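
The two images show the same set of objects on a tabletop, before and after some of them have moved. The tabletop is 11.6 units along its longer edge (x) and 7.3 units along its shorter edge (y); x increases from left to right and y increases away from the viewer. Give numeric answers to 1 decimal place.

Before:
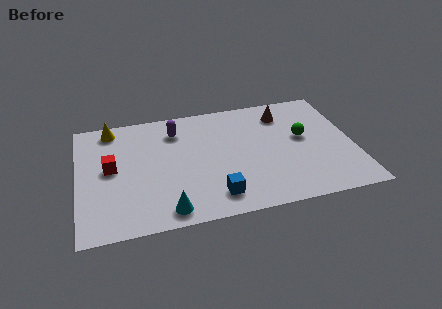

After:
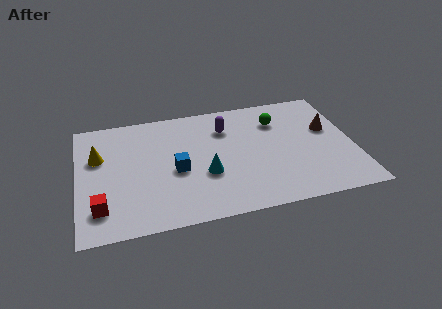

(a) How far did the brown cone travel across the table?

2.3

The brown cone was near (8.8, 5.8) before and (10.6, 4.4) after, so it travelled √(1.8² + 1.4²) ≈ 2.3 units.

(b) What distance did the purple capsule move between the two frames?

2.1

The purple capsule moved from about (4.2, 5.7) to (6.3, 5.4), a distance of √(2.1² + 0.3²) ≈ 2.1.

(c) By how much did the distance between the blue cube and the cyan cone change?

-0.7

The distance was about 2.0 in the first image and 1.3 in the second, so they moved 0.7 units closer together.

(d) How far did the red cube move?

2.4

The red cube moved from about (1.4, 3.9) to (0.9, 1.6), a distance of √(0.5² + 2.3²) ≈ 2.4.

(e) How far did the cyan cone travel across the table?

2.5

The cyan cone was near (3.6, 0.9) before and (5.3, 2.7) after, so it travelled √(1.7² + 1.8²) ≈ 2.5 units.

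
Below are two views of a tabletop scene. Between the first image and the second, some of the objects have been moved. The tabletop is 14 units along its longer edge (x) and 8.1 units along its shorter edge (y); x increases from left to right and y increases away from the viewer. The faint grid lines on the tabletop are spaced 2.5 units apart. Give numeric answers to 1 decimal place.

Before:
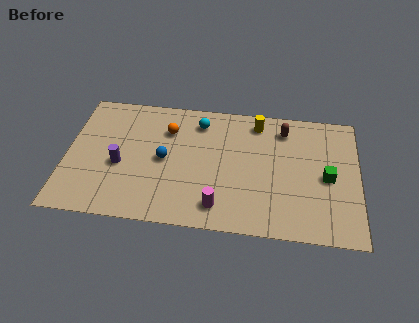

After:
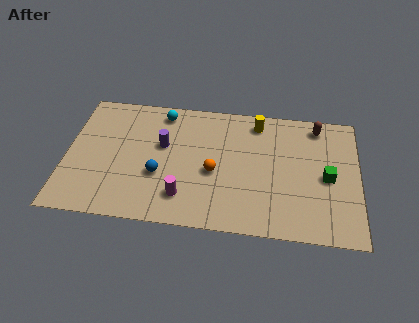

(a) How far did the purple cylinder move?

2.5

The purple cylinder moved from about (2.6, 3.4) to (4.6, 4.9), a distance of √(2.0² + 1.5²) ≈ 2.5.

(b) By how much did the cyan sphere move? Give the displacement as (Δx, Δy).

(-1.8, 0.4)

The cyan sphere started near (6.3, 6.6) and ended near (4.5, 7.0).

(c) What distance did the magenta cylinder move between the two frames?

1.7

The magenta cylinder was near (7.4, 1.4) before and (5.7, 1.8) after, so it travelled √(1.7² + 0.4²) ≈ 1.7 units.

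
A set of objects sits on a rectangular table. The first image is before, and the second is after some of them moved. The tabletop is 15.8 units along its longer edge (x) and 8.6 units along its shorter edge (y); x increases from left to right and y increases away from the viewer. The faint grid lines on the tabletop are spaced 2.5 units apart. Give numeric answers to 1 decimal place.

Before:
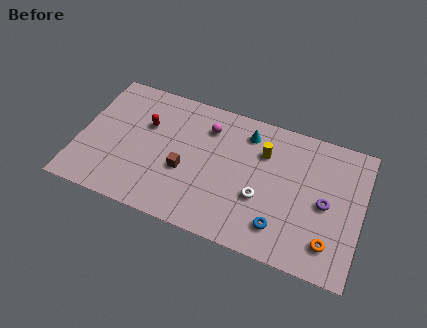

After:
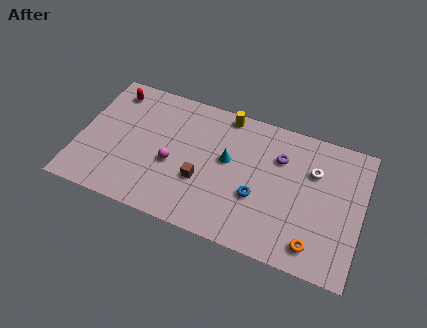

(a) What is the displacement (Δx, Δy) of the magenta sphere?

(-1.7, -3.0)

From the two frames, the magenta sphere sits at roughly (7.0, 6.6) before and (5.3, 3.6) after.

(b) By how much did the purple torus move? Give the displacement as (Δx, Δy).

(-2.7, 2.0)

The purple torus started near (13.8, 4.1) and ended near (11.1, 6.1).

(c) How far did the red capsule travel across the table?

2.6

From (3.6, 5.6) to (1.5, 7.2), the red capsule covered √(2.1² + 1.6²) ≈ 2.6 units.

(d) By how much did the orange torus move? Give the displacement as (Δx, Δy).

(-0.8, -0.4)

The orange torus started near (14.2, 1.8) and ended near (13.4, 1.4).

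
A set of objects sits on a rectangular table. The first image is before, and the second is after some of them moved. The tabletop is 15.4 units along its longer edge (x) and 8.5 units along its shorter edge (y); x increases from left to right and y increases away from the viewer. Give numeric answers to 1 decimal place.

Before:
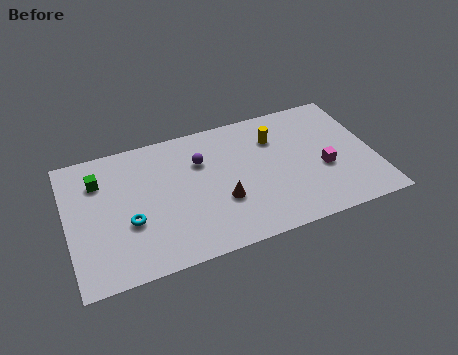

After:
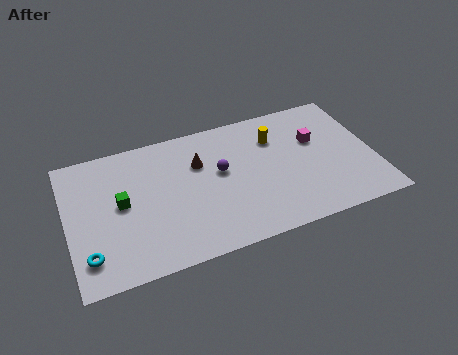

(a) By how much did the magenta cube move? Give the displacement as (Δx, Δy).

(-0.2, 2.0)

From the two frames, the magenta cube sits at roughly (12.8, 3.4) before and (12.6, 5.4) after.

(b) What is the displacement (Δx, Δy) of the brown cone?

(-0.9, 2.8)

The brown cone started near (7.6, 3.0) and ended near (6.7, 5.8).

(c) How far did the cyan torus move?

2.5

From (3.0, 3.2) to (0.9, 1.8), the cyan torus covered √(2.1² + 1.4²) ≈ 2.5 units.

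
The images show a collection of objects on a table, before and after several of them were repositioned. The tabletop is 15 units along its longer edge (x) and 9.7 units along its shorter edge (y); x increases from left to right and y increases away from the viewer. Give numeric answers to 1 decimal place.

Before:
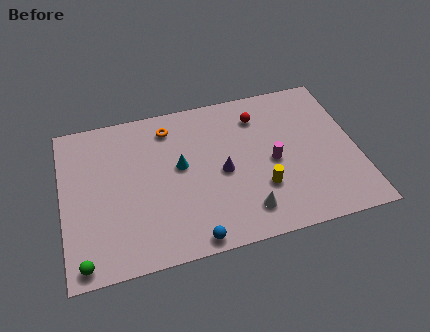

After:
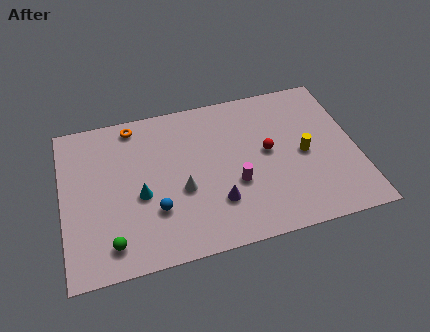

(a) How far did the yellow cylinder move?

2.8

From (10.0, 3.0) to (12.3, 4.6), the yellow cylinder covered √(2.3² + 1.6²) ≈ 2.8 units.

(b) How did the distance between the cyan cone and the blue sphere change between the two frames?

-3.3

Before: roughly 4.6 units apart; after: 1.3. That's 3.3 units closer together.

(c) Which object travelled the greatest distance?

the white cone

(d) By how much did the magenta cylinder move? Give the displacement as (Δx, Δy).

(-2.0, -0.9)

The magenta cylinder was at about (10.7, 4.5) and moved to about (8.7, 3.6).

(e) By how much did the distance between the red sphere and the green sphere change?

-2.5

The distance was about 11.5 in the first image and 9.0 in the second, so they moved 2.5 units closer together.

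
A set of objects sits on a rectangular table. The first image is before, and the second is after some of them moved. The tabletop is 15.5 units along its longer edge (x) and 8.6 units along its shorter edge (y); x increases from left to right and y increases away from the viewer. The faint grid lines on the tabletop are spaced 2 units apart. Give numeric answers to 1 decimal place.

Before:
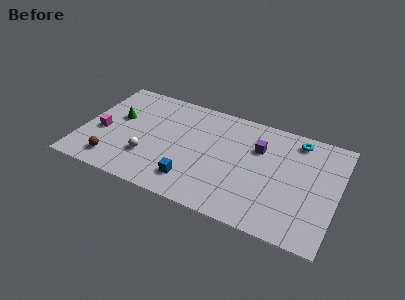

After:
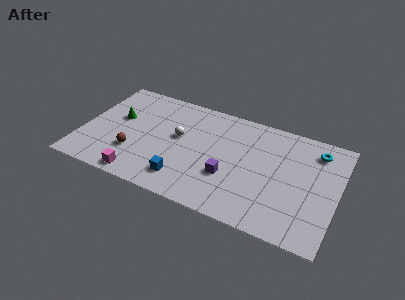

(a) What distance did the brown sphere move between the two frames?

1.6

From (2.2, 1.5) to (3.3, 2.6), the brown sphere covered √(1.1² + 1.1²) ≈ 1.6 units.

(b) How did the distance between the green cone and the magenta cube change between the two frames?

+2.9

Before: roughly 1.7 units apart; after: 4.6. That's 2.9 units further apart.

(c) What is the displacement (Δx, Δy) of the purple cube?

(-1.5, -2.9)

The purple cube started near (10.6, 5.9) and ended near (9.1, 3.0).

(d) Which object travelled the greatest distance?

the magenta cube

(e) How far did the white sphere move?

2.8

The white sphere was near (4.2, 2.6) before and (5.8, 4.9) after, so it travelled √(1.6² + 2.3²) ≈ 2.8 units.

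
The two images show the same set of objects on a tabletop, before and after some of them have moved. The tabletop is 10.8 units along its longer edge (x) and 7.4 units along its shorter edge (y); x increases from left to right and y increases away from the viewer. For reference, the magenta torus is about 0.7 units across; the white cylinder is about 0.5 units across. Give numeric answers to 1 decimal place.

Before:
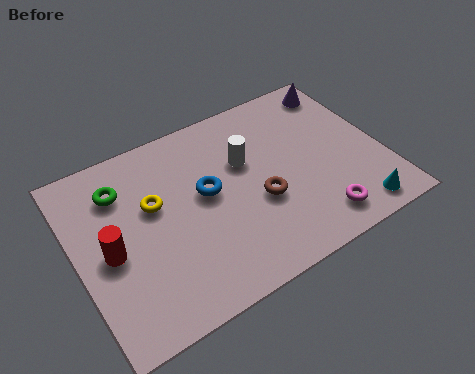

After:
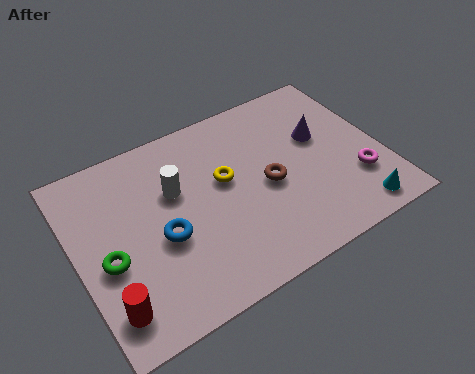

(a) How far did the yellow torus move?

2.5

The yellow torus moved from about (2.8, 4.5) to (5.3, 4.3), a distance of √(2.5² + 0.2²) ≈ 2.5.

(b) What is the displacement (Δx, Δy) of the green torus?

(-0.8, -2.5)

From the two frames, the green torus sits at roughly (1.8, 5.6) before and (1.0, 3.1) after.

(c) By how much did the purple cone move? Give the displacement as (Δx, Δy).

(-1.1, -1.8)

The purple cone was at about (9.9, 6.3) and moved to about (8.8, 4.5).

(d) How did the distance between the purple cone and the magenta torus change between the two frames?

-2.9

The distance was about 5.4 in the first image and 2.5 in the second, so they moved 2.9 units closer together.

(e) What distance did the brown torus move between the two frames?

0.6

The brown torus was near (6.3, 2.9) before and (6.7, 3.4) after, so it travelled √(0.4² + 0.5²) ≈ 0.6 units.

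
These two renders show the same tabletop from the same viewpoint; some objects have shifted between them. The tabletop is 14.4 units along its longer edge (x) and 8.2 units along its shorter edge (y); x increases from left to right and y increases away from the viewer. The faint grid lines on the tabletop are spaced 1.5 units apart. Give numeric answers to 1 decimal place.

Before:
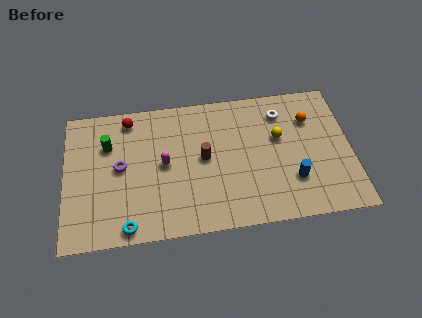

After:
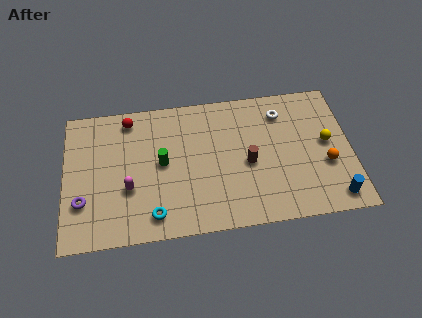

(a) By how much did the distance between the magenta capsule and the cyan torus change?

-1.8

The distance was about 3.9 in the first image and 2.1 in the second, so they moved 1.8 units closer together.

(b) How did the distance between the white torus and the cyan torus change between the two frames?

-1.3

They were about 9.7 units apart before and 8.4 after — 1.3 units closer together.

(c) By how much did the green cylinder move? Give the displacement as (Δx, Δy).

(2.7, -1.4)

From the two frames, the green cylinder sits at roughly (2.2, 5.7) before and (4.9, 4.3) after.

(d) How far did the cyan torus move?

1.4

The cyan torus was near (3.1, 0.8) before and (4.4, 1.3) after, so it travelled √(1.3² + 0.5²) ≈ 1.4 units.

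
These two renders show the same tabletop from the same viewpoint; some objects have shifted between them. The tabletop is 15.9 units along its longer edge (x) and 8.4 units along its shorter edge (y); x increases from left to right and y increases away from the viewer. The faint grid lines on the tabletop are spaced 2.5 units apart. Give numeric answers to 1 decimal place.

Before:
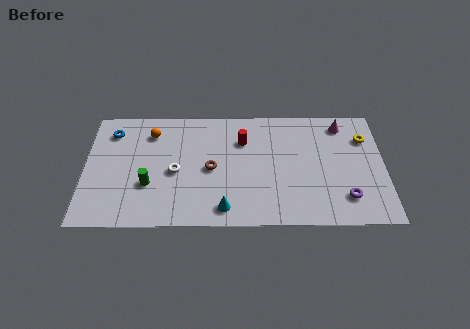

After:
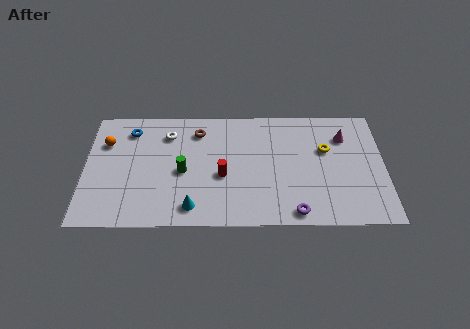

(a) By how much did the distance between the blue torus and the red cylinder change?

-1.1

Before: roughly 7.0 units apart; after: 5.9. That's 1.1 units closer together.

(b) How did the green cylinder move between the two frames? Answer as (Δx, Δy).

(1.8, 0.9)

From the two frames, the green cylinder sits at roughly (3.4, 2.9) before and (5.2, 3.8) after.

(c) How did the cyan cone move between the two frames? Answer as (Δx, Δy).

(-1.7, 0.1)

From the two frames, the cyan cone sits at roughly (7.4, 1.2) before and (5.7, 1.3) after.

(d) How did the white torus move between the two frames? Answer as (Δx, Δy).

(-0.4, 2.7)

The white torus was at about (4.8, 3.8) and moved to about (4.4, 6.5).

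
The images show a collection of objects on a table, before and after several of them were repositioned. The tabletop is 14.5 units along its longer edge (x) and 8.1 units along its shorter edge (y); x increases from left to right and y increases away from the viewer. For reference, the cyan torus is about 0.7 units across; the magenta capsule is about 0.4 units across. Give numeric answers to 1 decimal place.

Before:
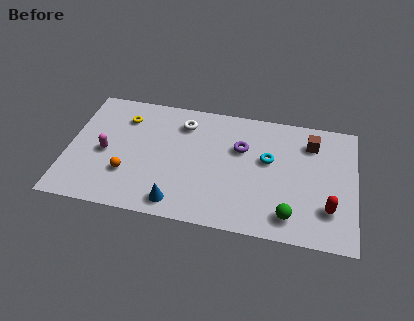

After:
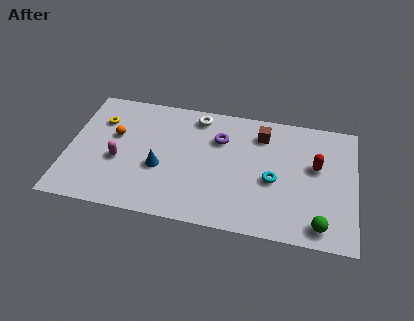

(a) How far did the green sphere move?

1.5

From (11.3, 1.4) to (12.8, 1.1), the green sphere covered √(1.5² + 0.3²) ≈ 1.5 units.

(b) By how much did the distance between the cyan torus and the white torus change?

+0.6

They were about 4.7 units apart before and 5.3 after — 0.6 units further apart.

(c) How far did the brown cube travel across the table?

2.5

The brown cube was near (12.2, 6.3) before and (9.7, 6.4) after, so it travelled √(2.5² + 0.1²) ≈ 2.5 units.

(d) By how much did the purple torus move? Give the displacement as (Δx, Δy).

(-1.1, 0.4)

The purple torus was at about (8.7, 5.3) and moved to about (7.6, 5.7).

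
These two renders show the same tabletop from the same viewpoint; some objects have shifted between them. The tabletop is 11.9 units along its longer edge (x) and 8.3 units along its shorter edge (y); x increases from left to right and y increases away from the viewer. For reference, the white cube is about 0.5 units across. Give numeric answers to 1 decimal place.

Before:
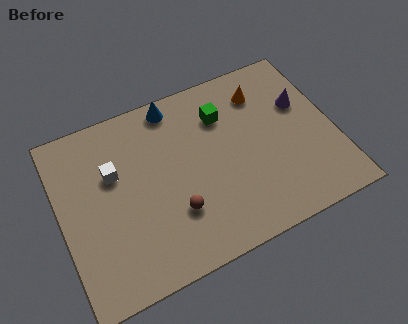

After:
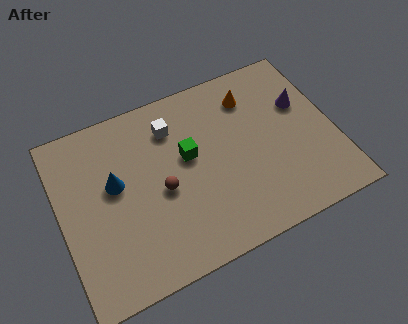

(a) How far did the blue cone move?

3.9

The blue cone moved from about (5.3, 7.4) to (2.4, 4.8), a distance of √(2.9² + 2.6²) ≈ 3.9.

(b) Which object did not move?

the purple cone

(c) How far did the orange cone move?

0.5

The orange cone moved from about (9.1, 6.5) to (8.6, 6.5), a distance of √(0.5² + 0.0²) ≈ 0.5.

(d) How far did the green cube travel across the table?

2.1

The green cube moved from about (7.3, 6.1) to (5.6, 4.8), a distance of √(1.7² + 1.3²) ≈ 2.1.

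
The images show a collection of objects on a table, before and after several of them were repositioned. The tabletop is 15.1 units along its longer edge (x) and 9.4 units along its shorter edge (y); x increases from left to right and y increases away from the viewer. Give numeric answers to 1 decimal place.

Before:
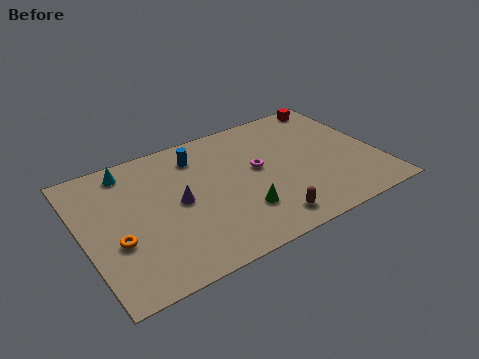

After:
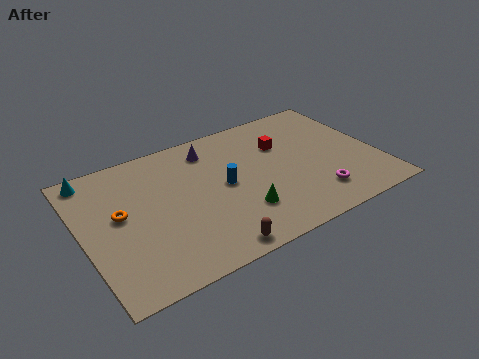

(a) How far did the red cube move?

3.8

From (13.7, 8.5) to (10.5, 6.4), the red cube covered √(3.2² + 2.1²) ≈ 3.8 units.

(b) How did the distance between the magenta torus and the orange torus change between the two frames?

+2.4

Before: roughly 7.7 units apart; after: 10.1. That's 2.4 units further apart.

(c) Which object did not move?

the green cone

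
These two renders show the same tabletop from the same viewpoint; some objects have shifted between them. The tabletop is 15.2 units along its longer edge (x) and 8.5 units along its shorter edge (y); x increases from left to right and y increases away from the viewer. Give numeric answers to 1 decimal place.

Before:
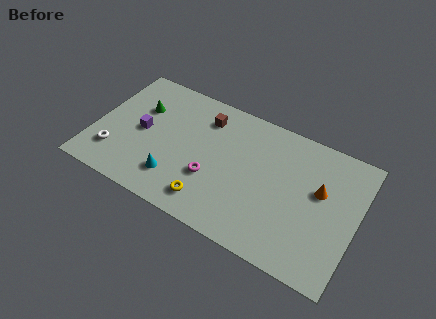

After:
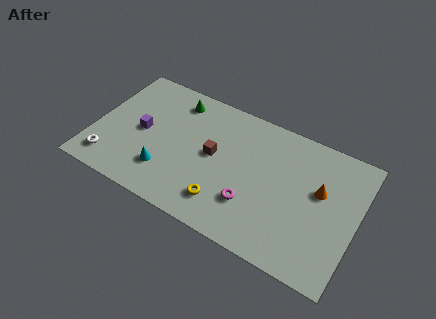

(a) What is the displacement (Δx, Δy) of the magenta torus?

(2.4, -0.5)

From the two frames, the magenta torus sits at roughly (7.0, 3.0) before and (9.4, 2.5) after.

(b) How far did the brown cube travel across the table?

2.3

The brown cube was near (6.1, 6.7) before and (6.9, 4.5) after, so it travelled √(0.8² + 2.2²) ≈ 2.3 units.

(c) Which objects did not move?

the purple cube and the orange cone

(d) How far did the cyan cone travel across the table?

0.6

The cyan cone was near (5.0, 2.0) before and (4.4, 2.2) after, so it travelled √(0.6² + 0.2²) ≈ 0.6 units.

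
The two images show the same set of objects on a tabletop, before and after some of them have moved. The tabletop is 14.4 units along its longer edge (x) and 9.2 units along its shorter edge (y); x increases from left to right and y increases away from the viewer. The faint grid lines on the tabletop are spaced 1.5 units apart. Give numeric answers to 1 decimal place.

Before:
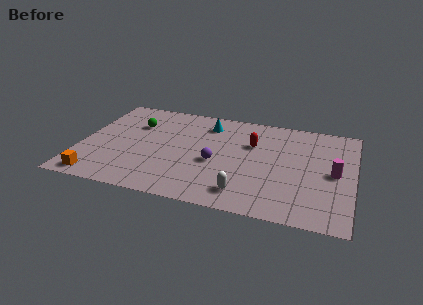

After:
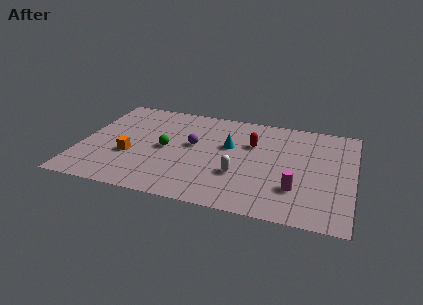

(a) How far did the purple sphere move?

1.8

From (7.2, 3.9) to (5.9, 5.2), the purple sphere covered √(1.3² + 1.3²) ≈ 1.8 units.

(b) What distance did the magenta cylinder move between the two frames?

2.7

The magenta cylinder was near (13.4, 4.5) before and (11.5, 2.6) after, so it travelled √(1.9² + 1.9²) ≈ 2.7 units.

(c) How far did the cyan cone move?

2.2

The cyan cone moved from about (6.5, 7.4) to (7.8, 5.6), a distance of √(1.3² + 1.8²) ≈ 2.2.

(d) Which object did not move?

the red capsule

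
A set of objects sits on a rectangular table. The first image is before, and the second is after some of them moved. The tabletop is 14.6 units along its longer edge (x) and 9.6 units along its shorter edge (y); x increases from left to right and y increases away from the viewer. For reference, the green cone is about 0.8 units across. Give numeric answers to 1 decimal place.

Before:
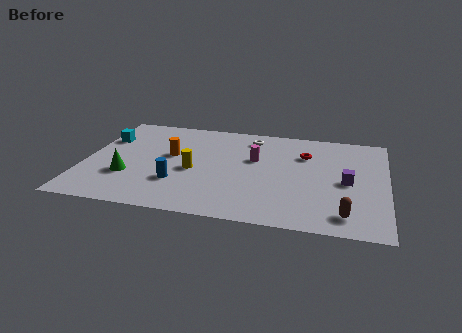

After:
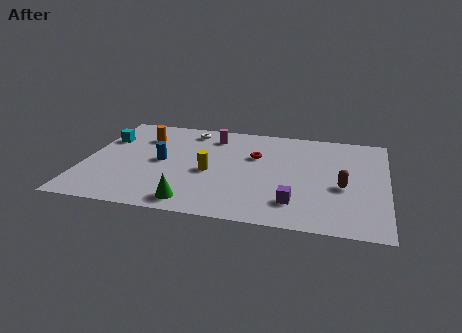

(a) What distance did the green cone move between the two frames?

3.8

From (2.2, 3.1) to (5.5, 1.2), the green cone covered √(3.3² + 1.9²) ≈ 3.8 units.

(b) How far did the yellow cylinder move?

0.8

The yellow cylinder moved from about (5.3, 4.2) to (6.1, 4.2), a distance of √(0.8² + 0.0²) ≈ 0.8.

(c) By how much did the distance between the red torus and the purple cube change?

+1.5

Before: roughly 3.1 units apart; after: 4.6. That's 1.5 units further apart.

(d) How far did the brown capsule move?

2.5

From (12.7, 1.5) to (12.5, 4.0), the brown capsule covered √(0.2² + 2.5²) ≈ 2.5 units.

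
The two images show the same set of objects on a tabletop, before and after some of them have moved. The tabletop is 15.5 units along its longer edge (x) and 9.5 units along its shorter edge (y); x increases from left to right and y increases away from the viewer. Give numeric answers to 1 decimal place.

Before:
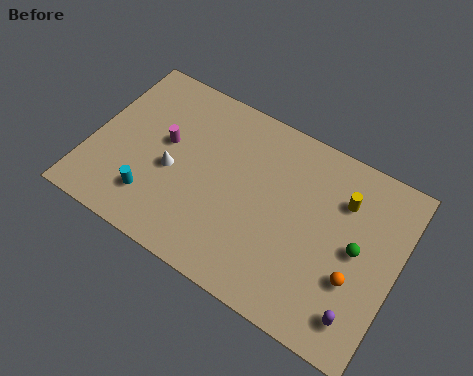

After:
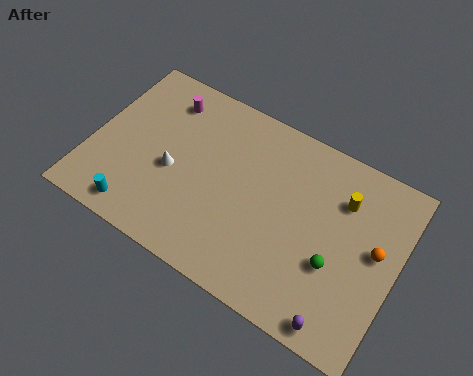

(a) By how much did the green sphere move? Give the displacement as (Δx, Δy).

(-0.9, -1.3)

The green sphere was at about (13.5, 4.8) and moved to about (12.6, 3.5).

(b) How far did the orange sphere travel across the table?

2.1

From (13.6, 3.3) to (14.4, 5.2), the orange sphere covered √(0.8² + 1.9²) ≈ 2.1 units.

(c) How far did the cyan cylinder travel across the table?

1.2

The cyan cylinder moved from about (3.5, 2.2) to (2.9, 1.2), a distance of √(0.6² + 1.0²) ≈ 1.2.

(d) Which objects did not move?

the yellow cylinder and the white cone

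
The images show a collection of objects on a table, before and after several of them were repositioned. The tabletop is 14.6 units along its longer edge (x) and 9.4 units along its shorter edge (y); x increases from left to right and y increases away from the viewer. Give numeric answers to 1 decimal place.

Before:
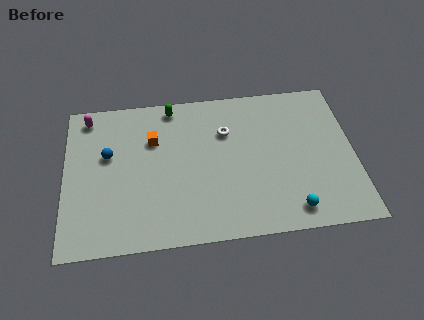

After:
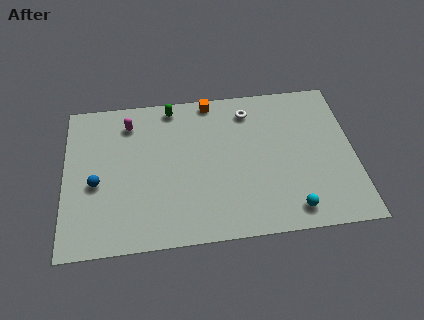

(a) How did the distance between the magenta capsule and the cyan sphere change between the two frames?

-2.0

They were about 12.2 units apart before and 10.2 after — 2.0 units closer together.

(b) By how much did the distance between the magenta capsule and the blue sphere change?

+1.3

Before: roughly 2.7 units apart; after: 4.0. That's 1.3 units further apart.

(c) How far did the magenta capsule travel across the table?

2.2

From (1.2, 8.2) to (3.3, 7.6), the magenta capsule covered √(2.1² + 0.6²) ≈ 2.2 units.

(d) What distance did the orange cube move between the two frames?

3.7

From (4.5, 6.4) to (7.5, 8.6), the orange cube covered √(3.0² + 2.2²) ≈ 3.7 units.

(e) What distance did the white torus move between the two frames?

1.7

The white torus was near (8.2, 6.5) before and (9.4, 7.7) after, so it travelled √(1.2² + 1.2²) ≈ 1.7 units.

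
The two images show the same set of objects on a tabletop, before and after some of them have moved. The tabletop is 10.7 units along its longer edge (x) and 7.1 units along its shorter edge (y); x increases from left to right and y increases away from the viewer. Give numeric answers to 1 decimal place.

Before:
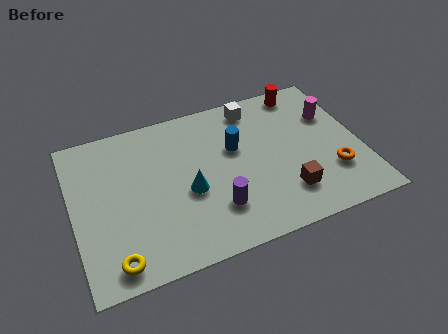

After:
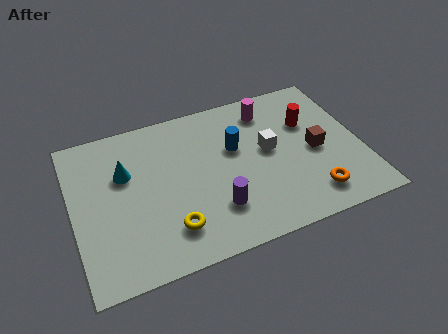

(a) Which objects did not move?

the blue cylinder and the purple cylinder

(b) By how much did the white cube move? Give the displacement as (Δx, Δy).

(0.3, -2.2)

The white cube was at about (7.0, 6.1) and moved to about (7.3, 3.9).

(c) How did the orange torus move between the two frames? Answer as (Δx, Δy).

(-0.9, -0.8)

The orange torus started near (9.5, 2.1) and ended near (8.6, 1.3).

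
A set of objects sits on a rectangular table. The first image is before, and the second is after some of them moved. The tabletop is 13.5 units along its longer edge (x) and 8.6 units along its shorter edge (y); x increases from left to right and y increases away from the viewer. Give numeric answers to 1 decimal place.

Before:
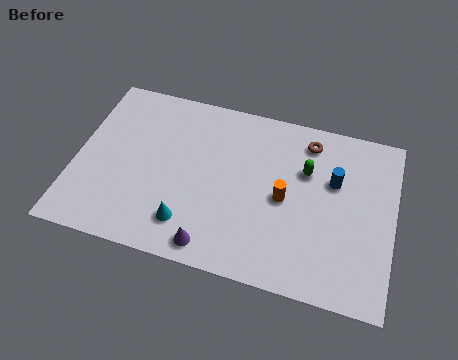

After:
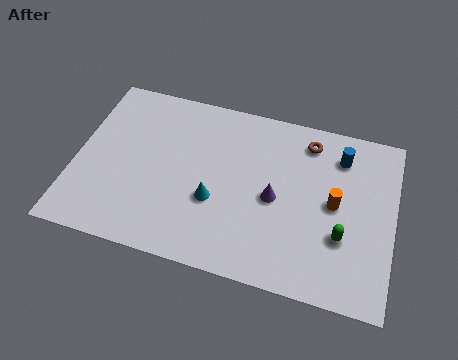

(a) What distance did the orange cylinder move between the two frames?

2.1

The orange cylinder moved from about (8.9, 4.1) to (11.0, 4.4), a distance of √(2.1² + 0.3²) ≈ 2.1.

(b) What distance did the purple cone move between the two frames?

3.8

The purple cone was near (6.1, 1.0) before and (8.5, 4.0) after, so it travelled √(2.4² + 3.0²) ≈ 3.8 units.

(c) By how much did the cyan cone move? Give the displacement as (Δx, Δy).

(1.0, 1.4)

From the two frames, the cyan cone sits at roughly (5.0, 1.8) before and (6.0, 3.2) after.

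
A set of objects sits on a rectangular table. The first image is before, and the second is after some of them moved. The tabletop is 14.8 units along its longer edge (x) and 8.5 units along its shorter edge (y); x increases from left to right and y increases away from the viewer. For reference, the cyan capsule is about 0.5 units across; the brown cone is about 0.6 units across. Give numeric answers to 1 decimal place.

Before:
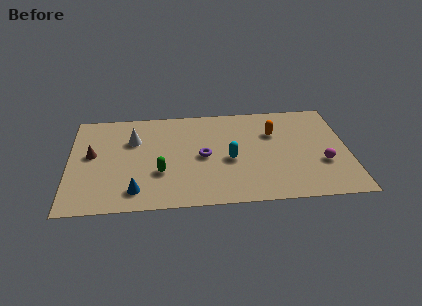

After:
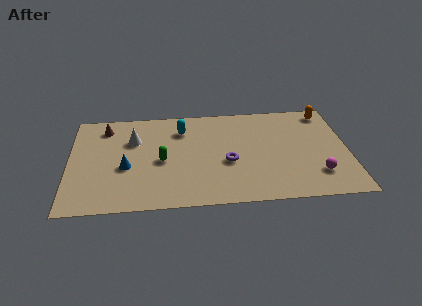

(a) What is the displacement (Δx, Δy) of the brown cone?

(0.7, 2.3)

From the two frames, the brown cone sits at roughly (1.2, 4.7) before and (1.9, 7.0) after.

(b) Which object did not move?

the white cone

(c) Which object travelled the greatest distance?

the cyan capsule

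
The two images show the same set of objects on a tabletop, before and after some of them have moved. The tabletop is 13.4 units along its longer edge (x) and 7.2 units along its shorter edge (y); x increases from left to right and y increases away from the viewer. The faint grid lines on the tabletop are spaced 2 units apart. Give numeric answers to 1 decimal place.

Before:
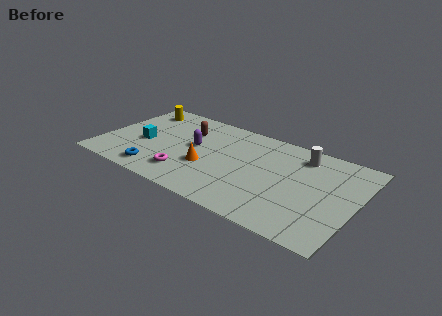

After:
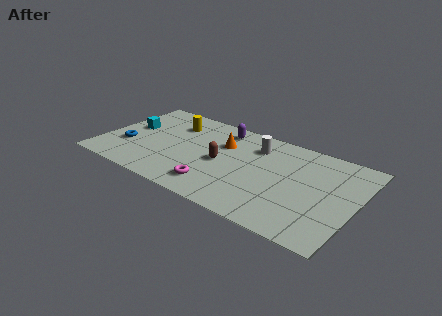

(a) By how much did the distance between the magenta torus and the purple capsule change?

+2.3

The distance was about 2.4 in the first image and 4.7 in the second, so they moved 2.3 units further apart.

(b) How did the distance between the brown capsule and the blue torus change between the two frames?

+1.0

They were about 4.1 units apart before and 5.1 after — 1.0 units further apart.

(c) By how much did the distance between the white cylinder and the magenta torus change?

-2.6

Before: roughly 7.0 units apart; after: 4.4. That's 2.6 units closer together.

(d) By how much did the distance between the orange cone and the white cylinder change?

-3.8

Before: roughly 5.6 units apart; after: 1.8. That's 3.8 units closer together.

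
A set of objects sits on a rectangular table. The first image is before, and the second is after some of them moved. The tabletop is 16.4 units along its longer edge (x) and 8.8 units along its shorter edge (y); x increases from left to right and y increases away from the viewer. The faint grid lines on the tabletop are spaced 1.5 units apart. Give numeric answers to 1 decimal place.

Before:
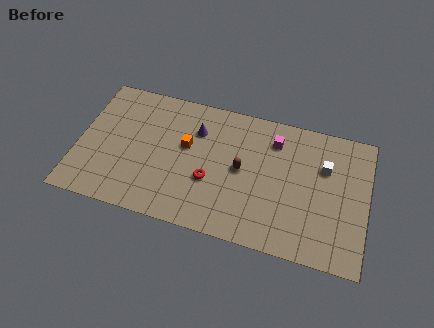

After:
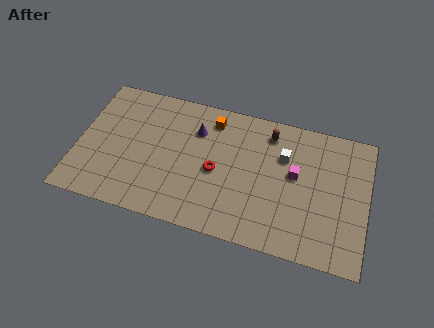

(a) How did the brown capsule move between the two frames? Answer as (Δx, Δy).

(1.4, 2.8)

From the two frames, the brown capsule sits at roughly (9.3, 4.5) before and (10.7, 7.3) after.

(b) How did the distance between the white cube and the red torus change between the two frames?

-2.6

The distance was about 6.8 in the first image and 4.2 in the second, so they moved 2.6 units closer together.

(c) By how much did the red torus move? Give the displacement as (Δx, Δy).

(0.3, 0.7)

The red torus started near (7.6, 3.3) and ended near (7.9, 4.0).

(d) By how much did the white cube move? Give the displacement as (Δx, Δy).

(-2.3, 0.1)

From the two frames, the white cube sits at roughly (13.9, 5.9) before and (11.6, 6.0) after.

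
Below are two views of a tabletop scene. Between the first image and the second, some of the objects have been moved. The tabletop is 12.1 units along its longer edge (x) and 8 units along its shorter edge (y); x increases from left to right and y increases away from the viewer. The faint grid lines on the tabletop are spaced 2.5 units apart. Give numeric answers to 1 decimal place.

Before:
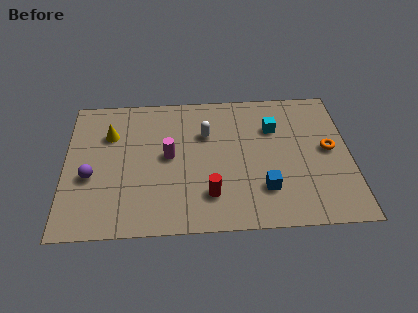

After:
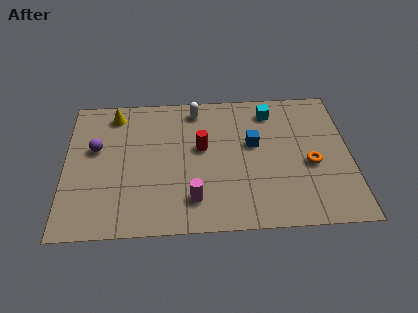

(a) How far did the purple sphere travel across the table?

1.6

From (1.1, 3.2) to (1.3, 4.8), the purple sphere covered √(0.2² + 1.6²) ≈ 1.6 units.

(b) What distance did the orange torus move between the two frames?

1.1

From (11.2, 4.2) to (10.4, 3.4), the orange torus covered √(0.8² + 0.8²) ≈ 1.1 units.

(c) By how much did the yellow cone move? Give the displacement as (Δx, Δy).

(0.2, 1.2)

The yellow cone was at about (1.9, 5.6) and moved to about (2.1, 6.8).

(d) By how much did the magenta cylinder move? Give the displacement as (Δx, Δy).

(1.0, -2.5)

The magenta cylinder started near (4.4, 4.2) and ended near (5.4, 1.7).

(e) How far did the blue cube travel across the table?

2.6

The blue cube was near (8.4, 2.1) before and (8.0, 4.7) after, so it travelled √(0.4² + 2.6²) ≈ 2.6 units.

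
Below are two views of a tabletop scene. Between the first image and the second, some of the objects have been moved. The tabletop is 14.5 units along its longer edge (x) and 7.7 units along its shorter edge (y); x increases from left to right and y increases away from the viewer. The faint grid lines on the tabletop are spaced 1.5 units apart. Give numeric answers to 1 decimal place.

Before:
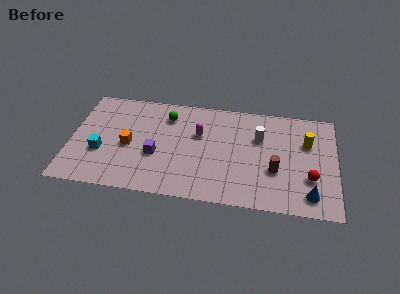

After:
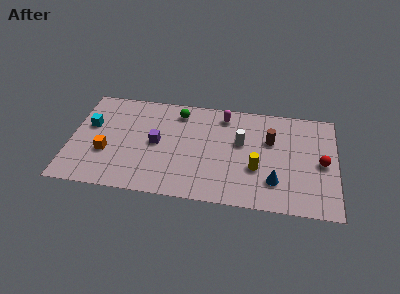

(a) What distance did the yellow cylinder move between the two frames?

3.5

The yellow cylinder was near (12.9, 5.1) before and (10.2, 2.8) after, so it travelled √(2.7² + 2.3²) ≈ 3.5 units.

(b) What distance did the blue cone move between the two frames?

2.0

The blue cone moved from about (13.1, 1.3) to (11.2, 2.0), a distance of √(1.9² + 0.7²) ≈ 2.0.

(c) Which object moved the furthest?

the yellow cylinder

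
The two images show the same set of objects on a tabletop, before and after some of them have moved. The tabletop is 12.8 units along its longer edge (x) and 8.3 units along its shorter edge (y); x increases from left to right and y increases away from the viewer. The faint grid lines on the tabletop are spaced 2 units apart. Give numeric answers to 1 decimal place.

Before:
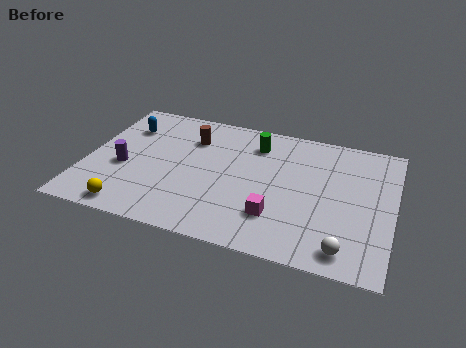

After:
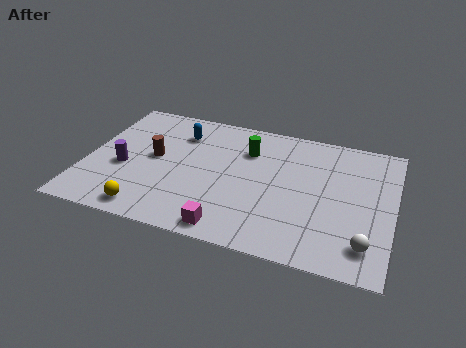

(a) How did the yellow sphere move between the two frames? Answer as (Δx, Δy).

(0.7, 0.1)

From the two frames, the yellow sphere sits at roughly (2.2, 0.9) before and (2.9, 1.0) after.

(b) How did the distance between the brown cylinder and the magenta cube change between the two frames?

-0.6

Before: roughly 5.5 units apart; after: 4.9. That's 0.6 units closer together.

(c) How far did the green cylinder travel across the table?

0.6

The green cylinder was near (6.9, 6.5) before and (6.6, 6.0) after, so it travelled √(0.3² + 0.5²) ≈ 0.6 units.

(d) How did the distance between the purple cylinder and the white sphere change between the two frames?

+0.7

The distance was about 9.7 in the first image and 10.4 in the second, so they moved 0.7 units further apart.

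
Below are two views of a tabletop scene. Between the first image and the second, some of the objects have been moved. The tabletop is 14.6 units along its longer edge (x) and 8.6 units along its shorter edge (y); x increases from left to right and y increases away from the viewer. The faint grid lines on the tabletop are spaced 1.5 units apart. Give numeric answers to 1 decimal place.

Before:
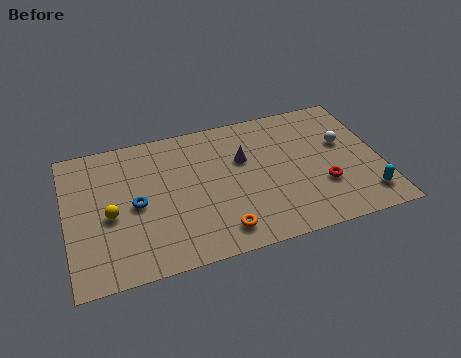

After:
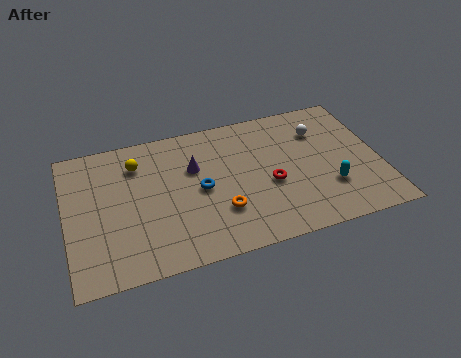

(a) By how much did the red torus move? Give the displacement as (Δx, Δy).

(-2.4, 0.8)

The red torus started near (11.8, 2.8) and ended near (9.4, 3.6).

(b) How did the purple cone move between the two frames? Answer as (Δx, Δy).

(-2.3, 0.1)

The purple cone was at about (8.3, 5.5) and moved to about (6.0, 5.6).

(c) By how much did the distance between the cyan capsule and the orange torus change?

-1.7

The distance was about 6.8 in the first image and 5.1 in the second, so they moved 1.7 units closer together.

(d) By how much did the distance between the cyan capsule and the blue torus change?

-4.7

The distance was about 10.8 in the first image and 6.1 in the second, so they moved 4.7 units closer together.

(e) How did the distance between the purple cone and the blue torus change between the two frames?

-3.9

They were about 5.3 units apart before and 1.4 after — 3.9 units closer together.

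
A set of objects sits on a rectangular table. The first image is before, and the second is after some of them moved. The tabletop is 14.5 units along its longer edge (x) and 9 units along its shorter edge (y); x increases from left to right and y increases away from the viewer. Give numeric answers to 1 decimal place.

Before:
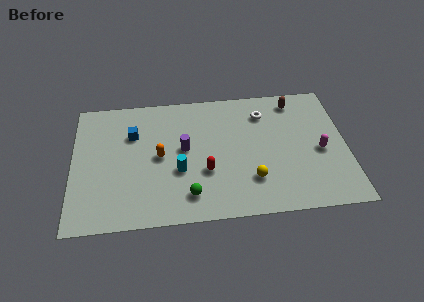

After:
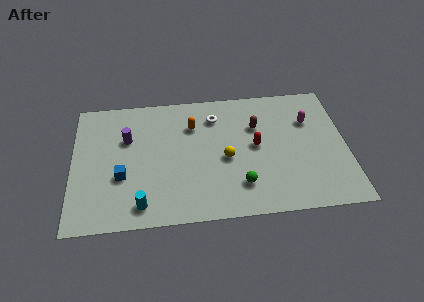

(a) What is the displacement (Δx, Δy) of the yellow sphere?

(-1.3, 1.6)

From the two frames, the yellow sphere sits at roughly (9.4, 2.4) before and (8.1, 4.0) after.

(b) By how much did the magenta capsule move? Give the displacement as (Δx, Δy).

(-0.5, 2.2)

The magenta capsule started near (13.1, 4.0) and ended near (12.6, 6.2).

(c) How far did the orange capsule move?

2.7

From (4.6, 4.5) to (6.4, 6.5), the orange capsule covered √(1.8² + 2.0²) ≈ 2.7 units.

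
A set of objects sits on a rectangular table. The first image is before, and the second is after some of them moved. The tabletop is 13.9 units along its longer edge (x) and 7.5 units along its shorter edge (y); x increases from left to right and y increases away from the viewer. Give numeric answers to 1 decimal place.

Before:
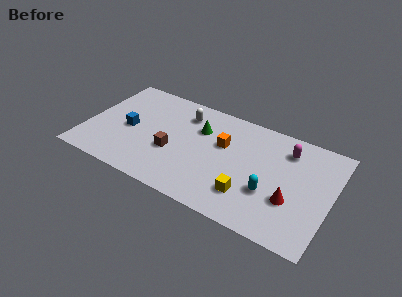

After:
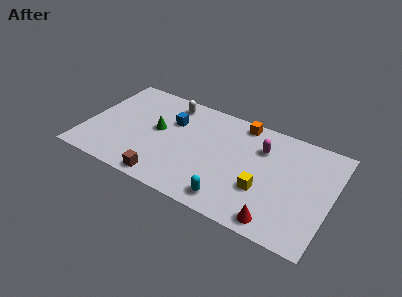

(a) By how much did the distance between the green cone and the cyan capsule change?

+0.5

Before: roughly 5.0 units apart; after: 5.5. That's 0.5 units further apart.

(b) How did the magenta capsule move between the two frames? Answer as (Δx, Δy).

(-1.4, -0.5)

From the two frames, the magenta capsule sits at roughly (11.2, 5.9) before and (9.8, 5.4) after.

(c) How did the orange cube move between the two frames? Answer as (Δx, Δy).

(0.8, 2.0)

The orange cube started near (7.7, 4.7) and ended near (8.5, 6.7).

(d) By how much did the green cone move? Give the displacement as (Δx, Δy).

(-2.3, -1.1)

The green cone started near (6.3, 5.2) and ended near (4.0, 4.1).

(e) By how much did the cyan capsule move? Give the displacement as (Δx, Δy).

(-2.0, -1.5)

The cyan capsule was at about (10.6, 2.6) and moved to about (8.6, 1.1).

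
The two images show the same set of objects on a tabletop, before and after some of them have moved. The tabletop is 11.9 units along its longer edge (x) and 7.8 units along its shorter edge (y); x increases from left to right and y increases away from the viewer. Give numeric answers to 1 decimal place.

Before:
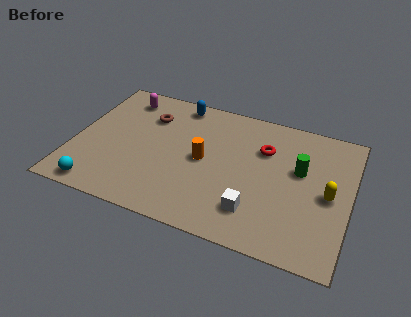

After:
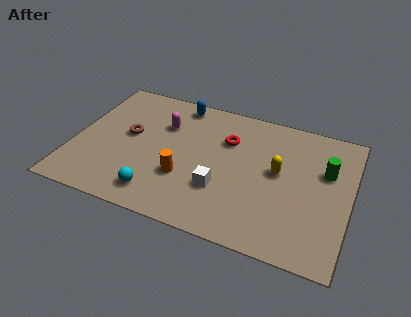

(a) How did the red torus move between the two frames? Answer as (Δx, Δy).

(-1.6, 0.0)

The red torus was at about (8.1, 5.4) and moved to about (6.5, 5.4).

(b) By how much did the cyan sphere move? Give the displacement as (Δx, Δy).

(2.5, 0.5)

From the two frames, the cyan sphere sits at roughly (1.4, 0.8) before and (3.9, 1.3) after.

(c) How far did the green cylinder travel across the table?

1.1

The green cylinder was near (9.7, 4.7) before and (10.8, 5.0) after, so it travelled √(1.1² + 0.3²) ≈ 1.1 units.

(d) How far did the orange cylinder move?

1.5

From (5.6, 3.9) to (4.9, 2.6), the orange cylinder covered √(0.7² + 1.3²) ≈ 1.5 units.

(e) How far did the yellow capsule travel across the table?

2.3

The yellow capsule was near (11.0, 3.7) before and (8.8, 4.3) after, so it travelled √(2.2² + 0.6²) ≈ 2.3 units.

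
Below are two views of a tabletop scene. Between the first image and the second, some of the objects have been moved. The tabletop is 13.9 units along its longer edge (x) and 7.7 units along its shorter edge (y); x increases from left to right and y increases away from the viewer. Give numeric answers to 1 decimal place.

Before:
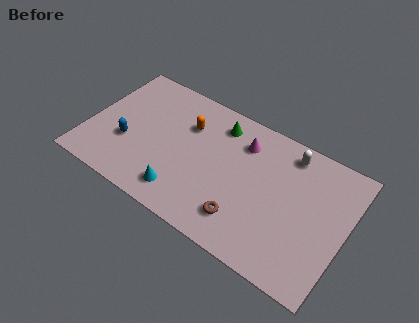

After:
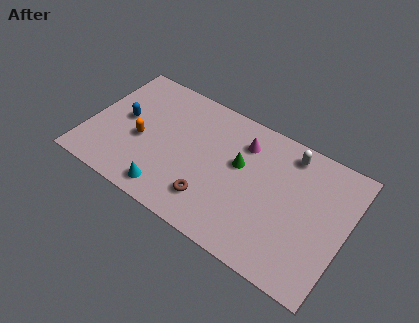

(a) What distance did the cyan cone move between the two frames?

0.8

The cyan cone was near (5.5, 1.4) before and (4.8, 1.1) after, so it travelled √(0.7² + 0.3²) ≈ 0.8 units.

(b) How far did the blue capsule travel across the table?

1.4

The blue capsule moved from about (2.2, 2.8) to (1.8, 4.1), a distance of √(0.4² + 1.3²) ≈ 1.4.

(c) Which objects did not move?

the white capsule and the magenta cone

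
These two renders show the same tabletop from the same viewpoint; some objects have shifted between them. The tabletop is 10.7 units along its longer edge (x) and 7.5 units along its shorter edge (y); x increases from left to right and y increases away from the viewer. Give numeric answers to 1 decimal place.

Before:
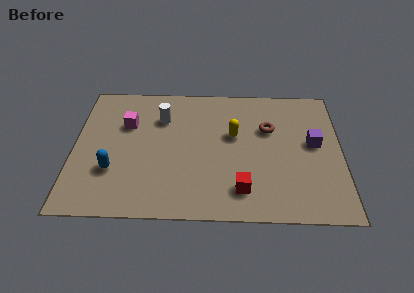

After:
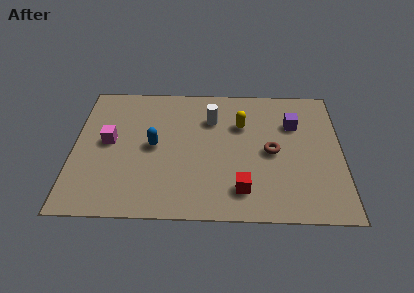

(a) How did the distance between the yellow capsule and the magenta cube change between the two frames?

+1.1

Before: roughly 4.3 units apart; after: 5.4. That's 1.1 units further apart.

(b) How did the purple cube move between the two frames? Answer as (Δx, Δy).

(-0.8, 1.1)

The purple cube was at about (9.6, 4.1) and moved to about (8.8, 5.2).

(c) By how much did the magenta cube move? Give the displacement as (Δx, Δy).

(-0.7, -1.0)

The magenta cube started near (2.1, 5.0) and ended near (1.4, 4.0).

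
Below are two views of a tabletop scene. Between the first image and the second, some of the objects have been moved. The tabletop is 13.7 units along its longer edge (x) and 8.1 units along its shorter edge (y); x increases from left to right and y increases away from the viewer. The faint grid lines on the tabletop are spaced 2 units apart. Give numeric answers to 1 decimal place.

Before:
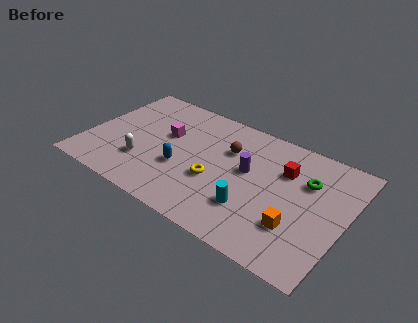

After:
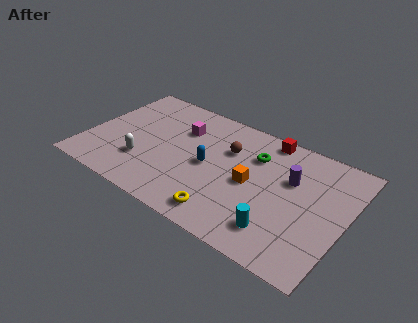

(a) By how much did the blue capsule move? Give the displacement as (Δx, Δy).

(1.3, 0.9)

The blue capsule was at about (5.2, 3.0) and moved to about (6.5, 3.9).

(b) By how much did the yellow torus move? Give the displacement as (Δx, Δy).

(0.9, -1.9)

The yellow torus started near (7.0, 3.1) and ended near (7.9, 1.2).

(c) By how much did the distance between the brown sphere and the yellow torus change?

+1.9

They were about 2.4 units apart before and 4.3 after — 1.9 units further apart.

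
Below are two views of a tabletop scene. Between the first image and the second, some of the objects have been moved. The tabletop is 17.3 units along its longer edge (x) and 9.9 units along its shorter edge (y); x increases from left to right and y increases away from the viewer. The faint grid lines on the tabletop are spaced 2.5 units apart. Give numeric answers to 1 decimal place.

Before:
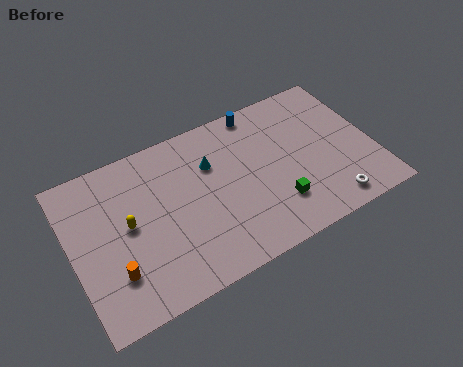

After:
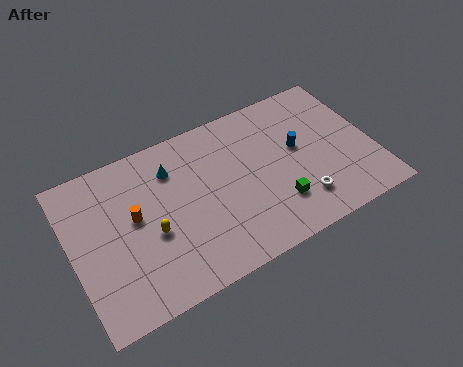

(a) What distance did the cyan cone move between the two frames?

2.3

The cyan cone moved from about (8.2, 6.8) to (6.0, 7.5), a distance of √(2.2² + 0.7²) ≈ 2.3.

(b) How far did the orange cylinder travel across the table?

3.2

The orange cylinder moved from about (2.1, 2.7) to (3.6, 5.5), a distance of √(1.5² + 2.8²) ≈ 3.2.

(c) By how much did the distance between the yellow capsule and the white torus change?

-3.3

Before: roughly 11.8 units apart; after: 8.5. That's 3.3 units closer together.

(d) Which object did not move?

the green cube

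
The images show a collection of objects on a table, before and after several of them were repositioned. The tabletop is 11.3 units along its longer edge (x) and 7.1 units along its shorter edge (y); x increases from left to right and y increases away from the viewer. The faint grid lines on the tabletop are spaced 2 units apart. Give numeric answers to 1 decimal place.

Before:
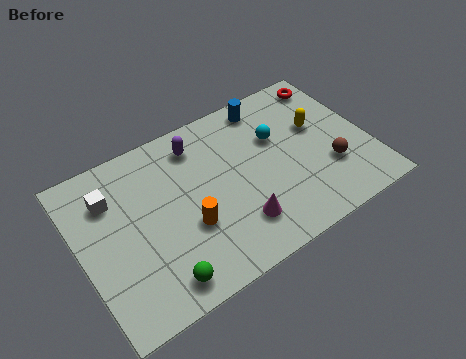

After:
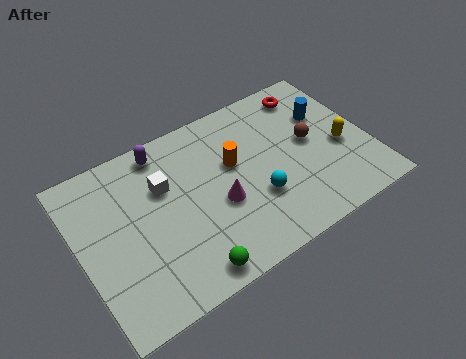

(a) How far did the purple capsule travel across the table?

1.4

The purple capsule was near (4.9, 5.8) before and (3.6, 6.2) after, so it travelled √(1.3² + 0.4²) ≈ 1.4 units.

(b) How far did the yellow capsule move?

1.5

The yellow capsule was near (9.5, 4.3) before and (10.2, 3.0) after, so it travelled √(0.7² + 1.3²) ≈ 1.5 units.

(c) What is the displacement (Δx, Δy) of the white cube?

(2.0, -0.5)

The white cube was at about (1.4, 5.2) and moved to about (3.4, 4.7).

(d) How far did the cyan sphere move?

2.5

The cyan sphere was near (7.9, 4.6) before and (6.7, 2.4) after, so it travelled √(1.2² + 2.2²) ≈ 2.5 units.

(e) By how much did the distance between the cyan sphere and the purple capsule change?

+1.7

They were about 3.2 units apart before and 4.9 after — 1.7 units further apart.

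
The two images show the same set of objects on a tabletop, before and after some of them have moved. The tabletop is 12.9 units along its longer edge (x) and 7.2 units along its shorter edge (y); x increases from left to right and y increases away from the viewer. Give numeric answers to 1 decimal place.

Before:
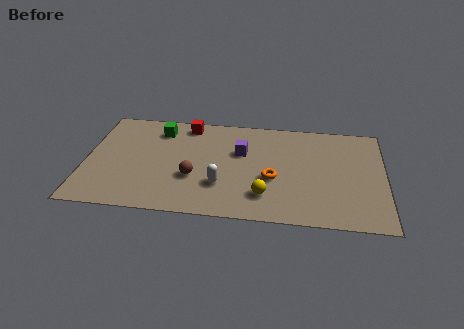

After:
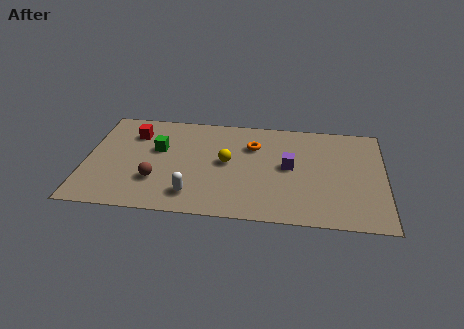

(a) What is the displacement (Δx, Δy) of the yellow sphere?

(-1.7, 2.1)

From the two frames, the yellow sphere sits at roughly (7.8, 1.7) before and (6.1, 3.8) after.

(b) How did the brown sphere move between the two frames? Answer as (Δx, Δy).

(-1.6, -0.4)

The brown sphere was at about (4.7, 2.6) and moved to about (3.1, 2.2).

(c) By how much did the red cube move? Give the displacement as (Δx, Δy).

(-2.3, -0.9)

From the two frames, the red cube sits at roughly (4.3, 6.3) before and (2.0, 5.4) after.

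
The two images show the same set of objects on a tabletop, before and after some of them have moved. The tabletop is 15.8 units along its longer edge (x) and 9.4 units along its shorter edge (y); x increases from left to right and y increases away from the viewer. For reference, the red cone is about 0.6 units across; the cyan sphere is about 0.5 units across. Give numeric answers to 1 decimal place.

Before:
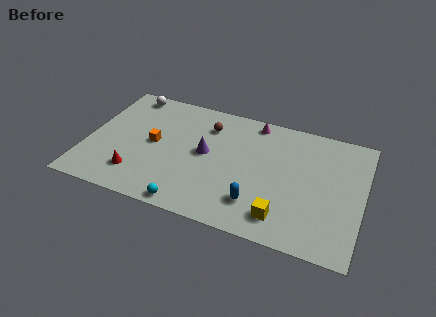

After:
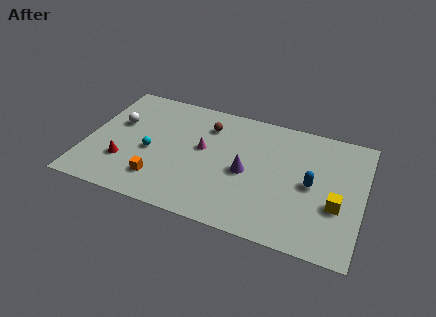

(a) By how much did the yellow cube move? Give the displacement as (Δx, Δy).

(2.9, 1.8)

The yellow cube was at about (11.5, 1.7) and moved to about (14.4, 3.5).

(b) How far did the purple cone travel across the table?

2.5

The purple cone was near (6.8, 5.0) before and (9.2, 4.3) after, so it travelled √(2.4² + 0.7²) ≈ 2.5 units.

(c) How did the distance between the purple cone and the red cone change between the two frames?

+2.4

The distance was about 4.7 in the first image and 7.1 in the second, so they moved 2.4 units further apart.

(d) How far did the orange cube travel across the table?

2.8

From (3.8, 4.8) to (4.4, 2.1), the orange cube covered √(0.6² + 2.7²) ≈ 2.8 units.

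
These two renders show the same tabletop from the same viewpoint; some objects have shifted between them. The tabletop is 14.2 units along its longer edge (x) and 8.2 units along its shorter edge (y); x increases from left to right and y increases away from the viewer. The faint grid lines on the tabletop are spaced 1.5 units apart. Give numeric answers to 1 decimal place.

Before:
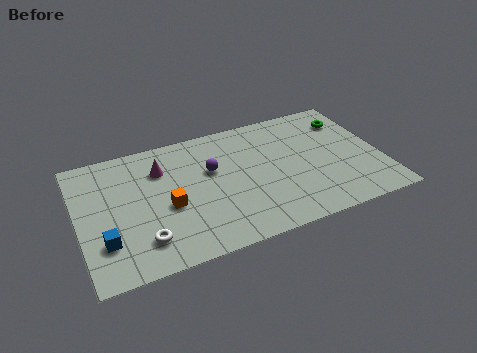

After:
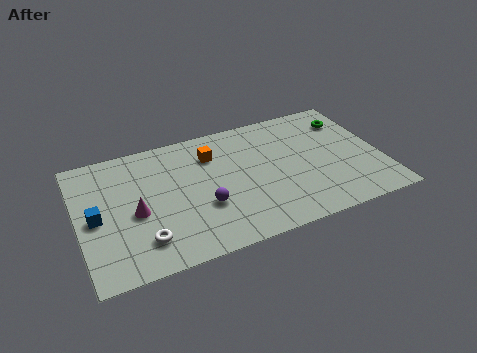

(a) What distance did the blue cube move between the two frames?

1.6

The blue cube was near (1.1, 2.3) before and (0.8, 3.9) after, so it travelled √(0.3² + 1.6²) ≈ 1.6 units.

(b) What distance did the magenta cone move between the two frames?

2.8

From (4.0, 6.0) to (2.6, 3.6), the magenta cone covered √(1.4² + 2.4²) ≈ 2.8 units.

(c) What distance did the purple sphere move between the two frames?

2.3

The purple sphere moved from about (6.3, 5.1) to (5.7, 2.9), a distance of √(0.6² + 2.2²) ≈ 2.3.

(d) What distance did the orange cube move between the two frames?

3.5

From (4.1, 3.5) to (6.4, 6.1), the orange cube covered √(2.3² + 2.6²) ≈ 3.5 units.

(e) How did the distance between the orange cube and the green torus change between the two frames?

-2.7

They were about 9.3 units apart before and 6.6 after — 2.7 units closer together.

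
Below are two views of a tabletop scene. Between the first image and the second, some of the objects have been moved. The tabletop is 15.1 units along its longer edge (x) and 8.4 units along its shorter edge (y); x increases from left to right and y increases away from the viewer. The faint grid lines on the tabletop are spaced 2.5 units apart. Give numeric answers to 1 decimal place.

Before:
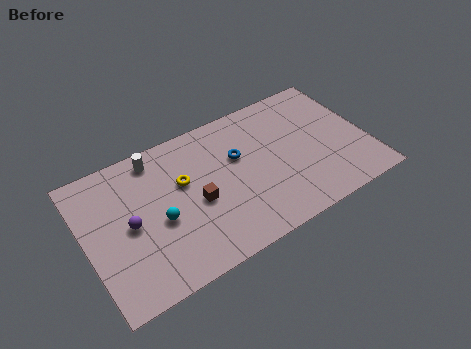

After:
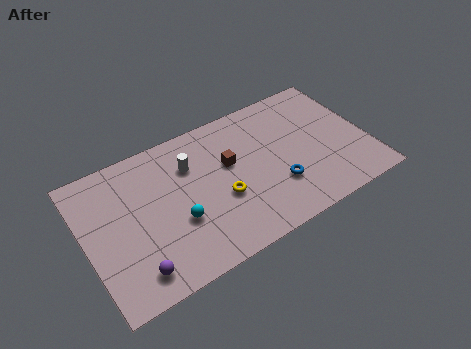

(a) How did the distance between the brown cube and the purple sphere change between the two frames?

+3.2

They were about 3.5 units apart before and 6.7 after — 3.2 units further apart.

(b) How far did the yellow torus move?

2.6

From (5.3, 5.2) to (7.1, 3.3), the yellow torus covered √(1.8² + 1.9²) ≈ 2.6 units.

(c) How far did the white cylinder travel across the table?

2.1

From (4.1, 7.3) to (5.8, 6.0), the white cylinder covered √(1.7² + 1.3²) ≈ 2.1 units.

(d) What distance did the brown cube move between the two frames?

2.4

The brown cube moved from about (5.8, 3.7) to (7.8, 5.1), a distance of √(2.0² + 1.4²) ≈ 2.4.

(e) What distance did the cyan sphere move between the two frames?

1.0

The cyan sphere was near (3.8, 3.6) before and (4.7, 3.1) after, so it travelled √(0.9² + 0.5²) ≈ 1.0 units.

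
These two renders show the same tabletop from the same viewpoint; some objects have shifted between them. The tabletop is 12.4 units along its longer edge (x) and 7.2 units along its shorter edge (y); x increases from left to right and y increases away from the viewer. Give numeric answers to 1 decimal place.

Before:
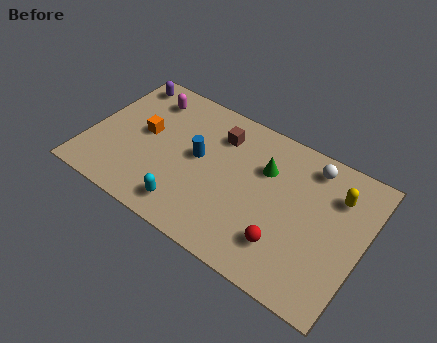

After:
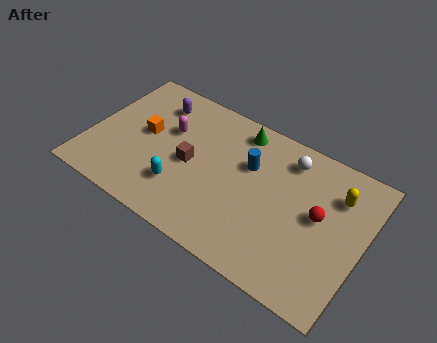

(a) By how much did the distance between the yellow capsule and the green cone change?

+1.5

The distance was about 3.2 in the first image and 4.7 in the second, so they moved 1.5 units further apart.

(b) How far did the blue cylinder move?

2.3

The blue cylinder moved from about (4.9, 3.9) to (7.1, 4.7), a distance of √(2.2² + 0.8²) ≈ 2.3.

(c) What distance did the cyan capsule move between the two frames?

0.9

The cyan capsule moved from about (4.9, 1.2) to (4.4, 2.0), a distance of √(0.5² + 0.8²) ≈ 0.9.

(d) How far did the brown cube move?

2.3

From (5.6, 5.5) to (4.6, 3.4), the brown cube covered √(1.0² + 2.1²) ≈ 2.3 units.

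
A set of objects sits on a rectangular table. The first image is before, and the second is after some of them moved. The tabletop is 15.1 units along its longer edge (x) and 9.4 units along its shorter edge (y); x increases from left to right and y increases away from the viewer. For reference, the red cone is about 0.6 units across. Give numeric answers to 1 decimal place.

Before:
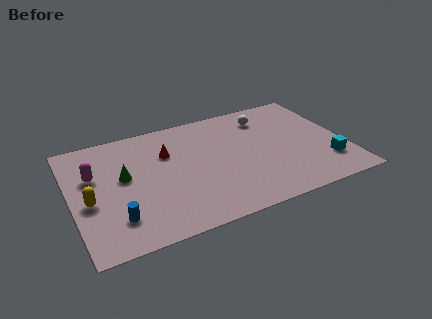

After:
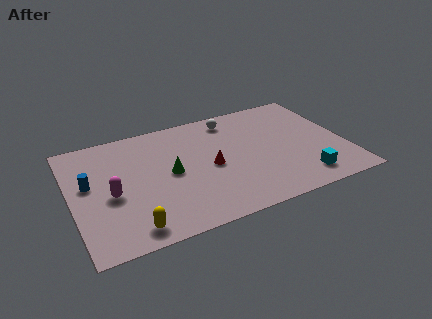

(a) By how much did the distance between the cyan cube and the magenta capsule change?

-2.5

The distance was about 13.1 in the first image and 10.6 in the second, so they moved 2.5 units closer together.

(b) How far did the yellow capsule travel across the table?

3.4

The yellow capsule moved from about (0.9, 4.0) to (2.9, 1.2), a distance of √(2.0² + 2.8²) ≈ 3.4.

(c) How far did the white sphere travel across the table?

2.0

From (11.1, 7.5) to (9.2, 8.0), the white sphere covered √(1.9² + 0.5²) ≈ 2.0 units.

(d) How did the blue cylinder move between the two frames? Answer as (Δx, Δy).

(-1.2, 3.2)

The blue cylinder started near (2.2, 2.2) and ended near (1.0, 5.4).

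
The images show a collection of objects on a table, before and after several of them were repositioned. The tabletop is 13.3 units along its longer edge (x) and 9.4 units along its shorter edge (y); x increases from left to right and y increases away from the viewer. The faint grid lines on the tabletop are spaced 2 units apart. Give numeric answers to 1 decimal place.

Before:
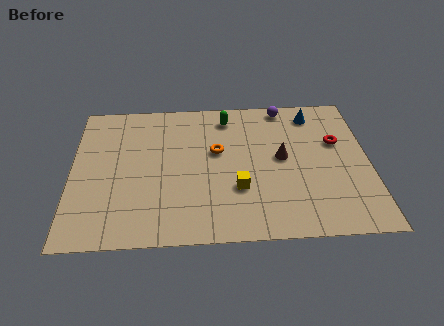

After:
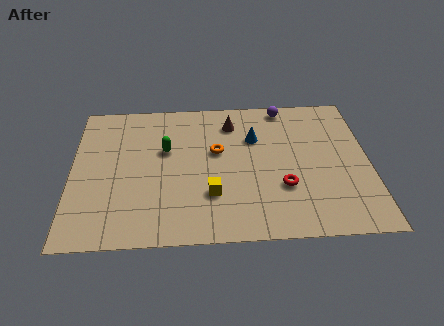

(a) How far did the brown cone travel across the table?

3.3

From (9.4, 5.0) to (7.2, 7.5), the brown cone covered √(2.2² + 2.5²) ≈ 3.3 units.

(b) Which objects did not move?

the orange torus and the purple sphere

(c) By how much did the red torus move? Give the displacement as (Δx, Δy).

(-2.5, -2.8)

The red torus was at about (11.9, 5.9) and moved to about (9.4, 3.1).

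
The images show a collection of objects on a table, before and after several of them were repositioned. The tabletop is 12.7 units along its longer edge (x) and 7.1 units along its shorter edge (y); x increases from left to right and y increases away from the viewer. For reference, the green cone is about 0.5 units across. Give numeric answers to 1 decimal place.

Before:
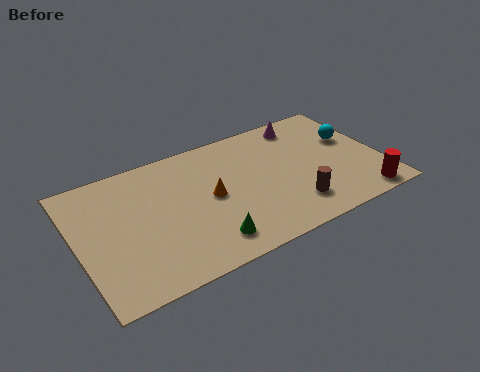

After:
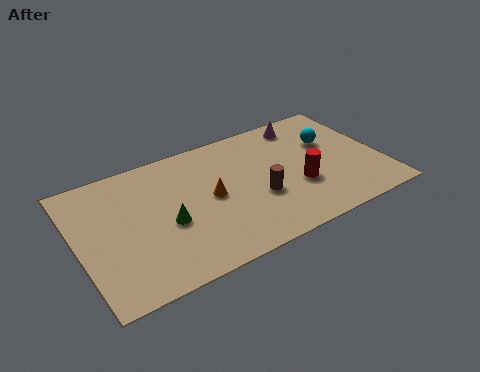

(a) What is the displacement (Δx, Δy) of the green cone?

(-1.4, 1.7)

From the two frames, the green cone sits at roughly (5.0, 1.3) before and (3.6, 3.0) after.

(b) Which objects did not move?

the orange cone and the magenta cone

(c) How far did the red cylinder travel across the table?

3.0

The red cylinder was near (11.5, 0.8) before and (9.1, 2.6) after, so it travelled √(2.4² + 1.8²) ≈ 3.0 units.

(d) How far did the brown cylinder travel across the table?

1.7

From (8.7, 1.6) to (7.4, 2.7), the brown cylinder covered √(1.3² + 1.1²) ≈ 1.7 units.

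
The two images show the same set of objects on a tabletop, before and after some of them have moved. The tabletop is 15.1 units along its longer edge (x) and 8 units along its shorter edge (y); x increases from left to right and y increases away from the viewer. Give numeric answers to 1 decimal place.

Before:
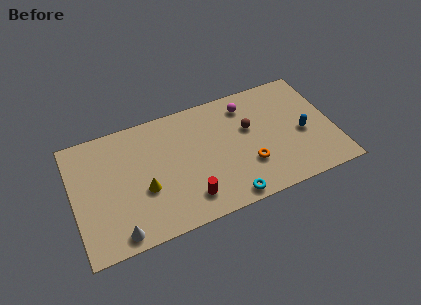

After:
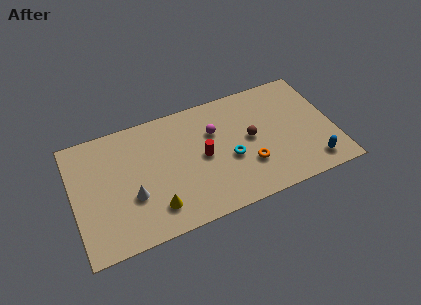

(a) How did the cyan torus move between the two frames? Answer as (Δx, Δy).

(0.4, 2.5)

From the two frames, the cyan torus sits at roughly (8.6, 0.8) before and (9.0, 3.3) after.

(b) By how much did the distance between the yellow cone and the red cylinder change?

+1.0

They were about 2.8 units apart before and 3.8 after — 1.0 units further apart.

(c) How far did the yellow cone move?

1.5

The yellow cone was near (4.0, 3.1) before and (4.5, 1.7) after, so it travelled √(0.5² + 1.4²) ≈ 1.5 units.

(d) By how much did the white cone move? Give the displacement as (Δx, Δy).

(1.0, 2.0)

From the two frames, the white cone sits at roughly (2.3, 0.9) before and (3.3, 2.9) after.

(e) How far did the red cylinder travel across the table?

2.6

The red cylinder moved from about (6.4, 1.6) to (7.5, 4.0), a distance of √(1.1² + 2.4²) ≈ 2.6.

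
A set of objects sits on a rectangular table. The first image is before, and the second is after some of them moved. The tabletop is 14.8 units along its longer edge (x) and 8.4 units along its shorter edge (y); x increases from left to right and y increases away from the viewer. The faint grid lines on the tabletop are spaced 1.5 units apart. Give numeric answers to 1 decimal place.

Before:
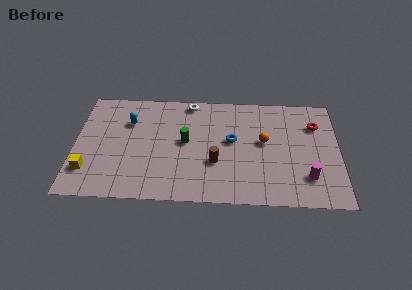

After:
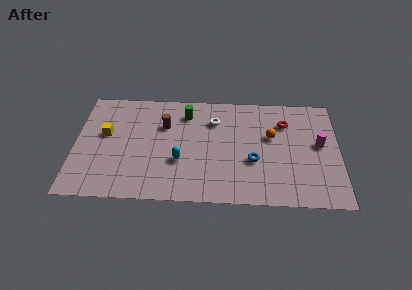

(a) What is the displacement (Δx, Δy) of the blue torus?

(1.2, -1.5)

The blue torus was at about (8.8, 4.7) and moved to about (10.0, 3.2).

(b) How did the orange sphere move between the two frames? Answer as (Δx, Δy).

(0.4, 0.4)

From the two frames, the orange sphere sits at roughly (10.6, 4.7) before and (11.0, 5.1) after.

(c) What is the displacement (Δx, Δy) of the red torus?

(-1.7, 0.1)

The red torus started near (13.5, 6.1) and ended near (11.8, 6.2).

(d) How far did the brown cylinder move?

4.0

From (7.9, 3.0) to (5.0, 5.7), the brown cylinder covered √(2.9² + 2.7²) ≈ 4.0 units.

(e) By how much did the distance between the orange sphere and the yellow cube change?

-0.8

They were about 10.1 units apart before and 9.3 after — 0.8 units closer together.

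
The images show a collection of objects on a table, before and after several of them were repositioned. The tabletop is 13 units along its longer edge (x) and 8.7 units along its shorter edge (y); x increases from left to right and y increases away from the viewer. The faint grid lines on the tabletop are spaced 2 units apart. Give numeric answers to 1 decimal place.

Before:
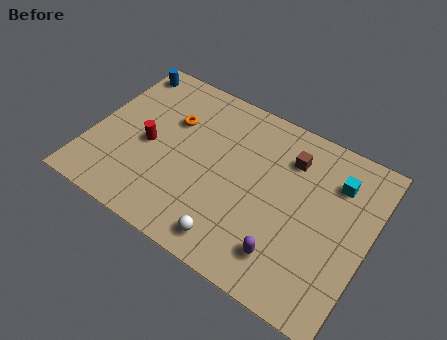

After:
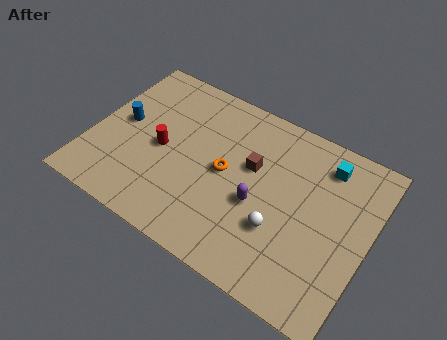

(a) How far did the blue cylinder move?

3.0

The blue cylinder was near (0.8, 7.6) before and (1.3, 4.6) after, so it travelled √(0.5² + 3.0²) ≈ 3.0 units.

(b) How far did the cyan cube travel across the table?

0.8

The cyan cube moved from about (11.2, 6.5) to (10.6, 7.1), a distance of √(0.6² + 0.6²) ≈ 0.8.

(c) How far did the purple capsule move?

2.4

The purple capsule was near (9.6, 1.8) before and (8.0, 3.6) after, so it travelled √(1.6² + 1.8²) ≈ 2.4 units.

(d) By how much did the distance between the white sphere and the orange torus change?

-2.7

Before: roughly 5.9 units apart; after: 3.2. That's 2.7 units closer together.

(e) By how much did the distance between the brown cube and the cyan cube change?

+1.5

The distance was about 2.2 in the first image and 3.7 in the second, so they moved 1.5 units further apart.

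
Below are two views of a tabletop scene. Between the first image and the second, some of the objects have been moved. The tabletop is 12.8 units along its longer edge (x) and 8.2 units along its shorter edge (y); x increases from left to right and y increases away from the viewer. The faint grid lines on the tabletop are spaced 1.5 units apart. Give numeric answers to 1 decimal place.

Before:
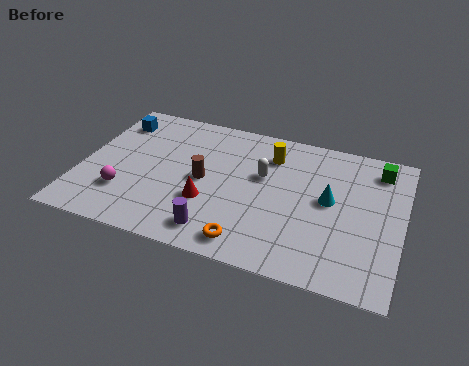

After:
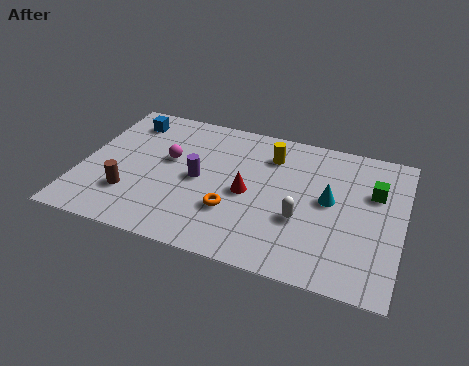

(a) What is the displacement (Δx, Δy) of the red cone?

(1.5, 1.0)

The red cone started near (5.2, 2.8) and ended near (6.7, 3.8).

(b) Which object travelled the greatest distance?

the brown cylinder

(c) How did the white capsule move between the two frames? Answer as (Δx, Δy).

(1.7, -2.0)

The white capsule was at about (7.2, 5.0) and moved to about (8.9, 3.0).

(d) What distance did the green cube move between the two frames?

1.4

From (11.7, 6.8) to (11.6, 5.4), the green cube covered √(0.1² + 1.4²) ≈ 1.4 units.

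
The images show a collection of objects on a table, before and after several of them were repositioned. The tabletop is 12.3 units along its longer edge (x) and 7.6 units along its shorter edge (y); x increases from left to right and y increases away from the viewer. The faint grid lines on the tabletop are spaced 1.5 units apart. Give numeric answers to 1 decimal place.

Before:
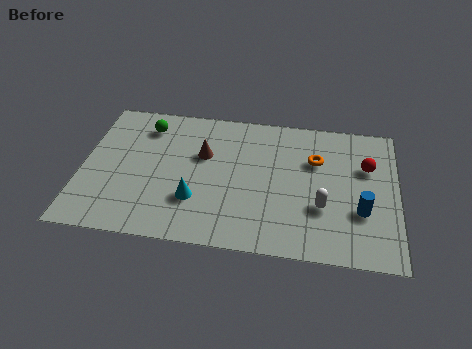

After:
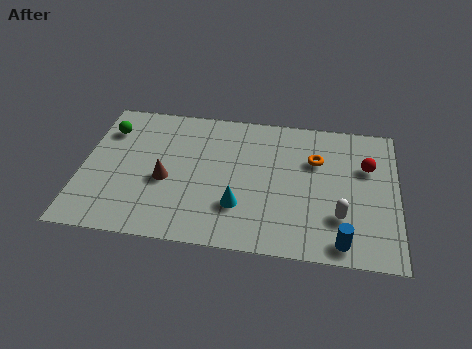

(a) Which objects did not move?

the red sphere and the orange torus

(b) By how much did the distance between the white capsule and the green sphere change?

+2.0

They were about 7.8 units apart before and 9.8 after — 2.0 units further apart.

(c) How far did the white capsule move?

0.8

The white capsule moved from about (9.4, 2.6) to (10.1, 2.2), a distance of √(0.7² + 0.4²) ≈ 0.8.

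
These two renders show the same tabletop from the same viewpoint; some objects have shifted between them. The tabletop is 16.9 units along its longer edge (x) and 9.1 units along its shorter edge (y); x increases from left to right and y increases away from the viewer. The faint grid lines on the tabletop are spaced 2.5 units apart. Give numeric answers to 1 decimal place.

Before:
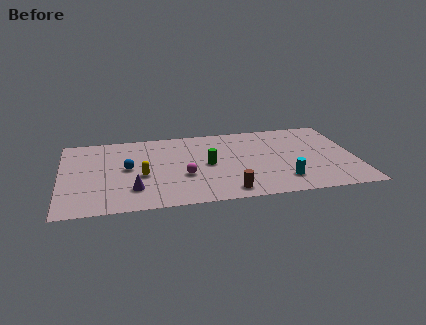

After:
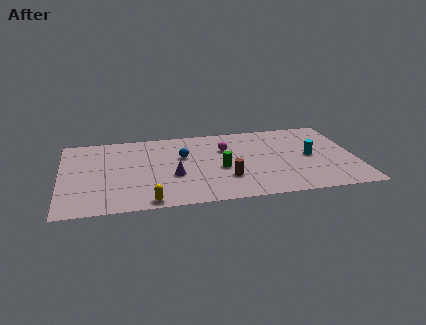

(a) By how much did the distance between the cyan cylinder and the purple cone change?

-0.5

The distance was about 8.5 in the first image and 8.0 in the second, so they moved 0.5 units closer together.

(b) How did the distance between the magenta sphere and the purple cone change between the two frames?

+1.0

The distance was about 3.1 in the first image and 4.1 in the second, so they moved 1.0 units further apart.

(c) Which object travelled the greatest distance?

the magenta sphere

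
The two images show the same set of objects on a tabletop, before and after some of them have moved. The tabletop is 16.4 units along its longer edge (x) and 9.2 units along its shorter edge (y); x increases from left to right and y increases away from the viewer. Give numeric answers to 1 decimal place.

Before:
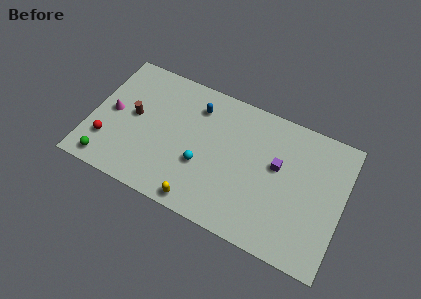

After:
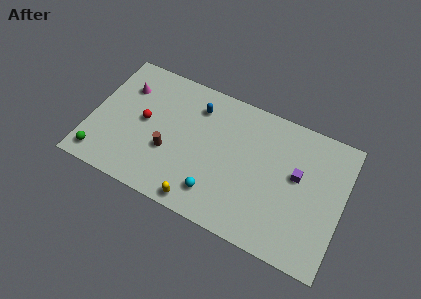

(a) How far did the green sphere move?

0.5

From (1.5, 1.1) to (1.0, 1.3), the green sphere covered √(0.5² + 0.2²) ≈ 0.5 units.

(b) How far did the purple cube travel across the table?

1.3

The purple cube moved from about (12.1, 5.4) to (13.4, 5.3), a distance of √(1.3² + 0.1²) ≈ 1.3.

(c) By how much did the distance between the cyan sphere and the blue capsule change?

+1.7

The distance was about 3.9 in the first image and 5.6 in the second, so they moved 1.7 units further apart.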